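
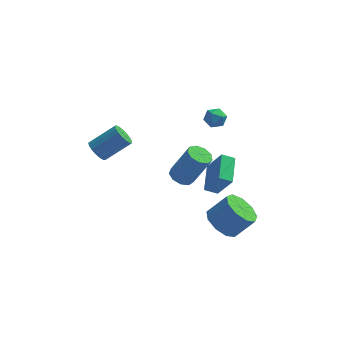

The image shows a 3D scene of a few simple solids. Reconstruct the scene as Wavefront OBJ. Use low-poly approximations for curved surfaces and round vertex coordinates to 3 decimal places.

v 0.228 -0.178 -0.455
v 0.764 0.203 -0.722
v 1.708 0.16 1.108
v 1.172 -0.222 1.375
v 0.424 0.499 -0.54
v 1.368 0.455 1.29
v -0.007 0.477 -0.318
v 0.937 0.434 1.512
v -0.329 0.149 -0.16
v 0.615 0.106 1.67
v -0.39 -0.332 -0.14
v 0.555 -0.376 1.69
v -0.161 -0.742 -0.268
v 0.783 -0.785 1.563
v 0.249 -0.887 -0.483
v 1.193 -0.931 1.348
v 0.649 -0.701 -0.685
v 1.594 -0.745 1.145
v 0.853 -0.271 -0.78
v 1.797 -0.314 1.051
v -3.955 -0.777 1.731
v -3.657 -0.461 1.207
v -2.368 0.013 2.225
v -2.665 -0.303 2.749
v -3.846 -0.231 1.34
v -2.557 0.242 2.358
v -4.06 -0.127 1.562
v -2.77 0.347 2.58
v -4.25 -0.171 1.822
v -2.96 0.303 2.84
v -4.372 -0.354 2.062
v -3.082 0.12 3.08
v -4.398 -0.634 2.226
v -3.109 -0.16 3.244
v -4.323 -0.946 2.277
v -3.034 -0.473 3.295
v -4.164 -1.22 2.202
v -2.874 -0.747 3.22
v -3.957 -1.392 2.02
v -2.667 -0.919 3.038
v -3.749 -1.424 1.771
v -2.459 -0.95 2.789
v -3.588 -1.307 1.513
v -2.299 -0.833 2.531
v -3.512 -1.068 1.305
v -2.222 -0.595 2.324
v -3.537 -0.763 1.195
v -2.247 -0.29 2.213
v 1.199 2.61 -3.849
v 2.001 2.087 -2.373
v 1.227 4.264 -3.278
v 2.03 3.741 -1.802
v 1.91 2.719 -4.198
v 2.713 2.196 -2.722
v 1.939 4.373 -3.627
v 2.741 3.85 -2.151
v 2.406 -2.005 -2.473
v 3.174 -1.9 -3.166
v 4.163 -1.71 -2.04
v 3.394 -1.815 -1.347
v 2.888 -1.265 -3.021
v 3.877 -1.075 -1.896
v 2.376 -0.976 -2.621
v 3.365 -0.786 -1.495
v 1.878 -1.169 -2.151
v 2.867 -0.979 -1.025
v 1.627 -1.753 -1.831
v 2.615 -1.563 -0.706
v 1.74 -2.455 -1.812
v 2.729 -2.265 -0.687
v 2.165 -2.946 -2.102
v 3.153 -2.756 -0.977
v 2.702 -2.998 -2.566
v 3.691 -2.807 -1.44
v 3.101 -2.584 -2.985
v 4.089 -2.394 -1.86
v 1.335 2.502 2.705
v 1.958 2.439 2.919
v 1.562 1.881 1.861
v 2.185 1.818 2.075
v 1.69 1.534 2.41
v 1.549 1.918 2.932
v 1.971 2.402 1.848
v 1.83 2.786 2.37
v 2.351 2.377 2.389
v 2.178 1.841 2.737
v 1.342 2.479 2.043
v 1.169 1.943 2.391
f 2 1 5
f 2 5 3
f 3 5 6
f 3 6 4
f 5 1 7
f 5 7 6
f 6 7 8
f 6 8 4
f 7 1 9
f 7 9 8
f 8 9 10
f 8 10 4
f 9 1 11
f 9 11 10
f 10 11 12
f 10 12 4
f 11 1 13
f 11 13 12
f 12 13 14
f 12 14 4
f 13 1 15
f 13 15 14
f 14 15 16
f 14 16 4
f 15 1 17
f 15 17 16
f 16 17 18
f 16 18 4
f 17 1 19
f 17 19 18
f 18 19 20
f 18 20 4
f 19 1 2
f 19 2 20
f 20 2 3
f 20 3 4
f 22 21 25
f 22 25 23
f 23 25 26
f 23 26 24
f 25 21 27
f 25 27 26
f 26 27 28
f 26 28 24
f 27 21 29
f 27 29 28
f 28 29 30
f 28 30 24
f 29 21 31
f 29 31 30
f 30 31 32
f 30 32 24
f 31 21 33
f 31 33 32
f 32 33 34
f 32 34 24
f 33 21 35
f 33 35 34
f 34 35 36
f 34 36 24
f 35 21 37
f 35 37 36
f 36 37 38
f 36 38 24
f 37 21 39
f 37 39 38
f 38 39 40
f 38 40 24
f 39 21 41
f 39 41 40
f 40 41 42
f 40 42 24
f 41 21 43
f 41 43 42
f 42 43 44
f 42 44 24
f 43 21 45
f 43 45 44
f 44 45 46
f 44 46 24
f 45 21 47
f 45 47 46
f 46 47 48
f 46 48 24
f 47 21 22
f 47 22 48
f 48 22 23
f 48 23 24
f 50 52 49
f 53 50 49
f 49 52 51
f 51 53 49
f 50 56 52
f 54 50 53
f 54 56 50
f 52 56 51
f 55 53 51
f 51 56 55
f 55 54 53
f 56 54 55
f 58 57 61
f 58 61 59
f 59 61 62
f 59 62 60
f 61 57 63
f 61 63 62
f 62 63 64
f 62 64 60
f 63 57 65
f 63 65 64
f 64 65 66
f 64 66 60
f 65 57 67
f 65 67 66
f 66 67 68
f 66 68 60
f 67 57 69
f 67 69 68
f 68 69 70
f 68 70 60
f 69 57 71
f 69 71 70
f 70 71 72
f 70 72 60
f 71 57 73
f 71 73 72
f 72 73 74
f 72 74 60
f 73 57 75
f 73 75 74
f 74 75 76
f 74 76 60
f 75 57 58
f 75 58 76
f 76 58 59
f 76 59 60
f 77 88 82
f 77 82 78
f 77 78 84
f 77 84 87
f 77 87 88
f 78 82 86
f 82 88 81
f 88 87 79
f 87 84 83
f 84 78 85
f 80 86 81
f 80 81 79
f 80 79 83
f 80 83 85
f 80 85 86
f 81 86 82
f 79 81 88
f 83 79 87
f 85 83 84
f 86 85 78



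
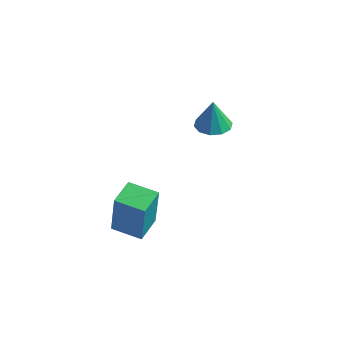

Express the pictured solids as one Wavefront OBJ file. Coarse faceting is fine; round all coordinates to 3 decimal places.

v 3.376 2.879 1.962
v 3.867 3.497 1.981
v 3.444 2.781 3.438
v 3.41 3.666 2.013
v 2.94 3.534 2.026
v 2.637 3.152 2.015
v 2.616 2.665 1.983
v 2.885 2.26 1.944
v 3.342 2.091 1.912
v 3.812 2.223 1.899
v 4.115 2.605 1.91
v 4.136 3.092 1.941
v 3.208 -2.782 -1.302
v 3.636 -3 0.804
v 2.811 -1.614 -1.1
v 3.239 -1.832 1.006
v 4.441 -2.328 -1.506
v 4.869 -2.546 0.6
v 4.044 -1.16 -1.304
v 4.472 -1.378 0.802
f 2 1 4
f 2 4 3
f 4 1 5
f 4 5 3
f 5 1 6
f 5 6 3
f 6 1 7
f 6 7 3
f 7 1 8
f 7 8 3
f 8 1 9
f 8 9 3
f 9 1 10
f 9 10 3
f 10 1 11
f 10 11 3
f 11 1 12
f 11 12 3
f 12 1 2
f 12 2 3
f 14 16 13
f 17 14 13
f 13 16 15
f 15 17 13
f 14 20 16
f 18 14 17
f 18 20 14
f 16 20 15
f 19 17 15
f 15 20 19
f 19 18 17
f 20 18 19



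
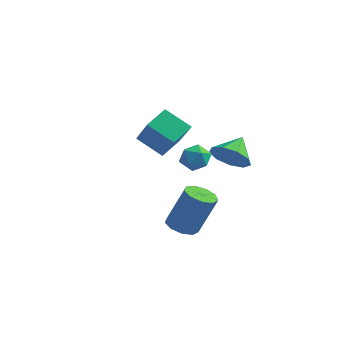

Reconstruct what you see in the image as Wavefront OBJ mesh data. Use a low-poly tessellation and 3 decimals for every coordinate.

v 2.398 0.927 1.603
v 2.95 0.58 2.163
v 2.322 1.893 2.277
v 3.243 0.887 1.756
v 3.141 1.213 1.277
v 2.691 1.406 0.951
v 2.104 1.375 0.93
v 1.654 1.134 1.223
v 1.553 0.797 1.695
v 1.847 0.521 2.123
v 2.399 0.435 2.308
v -2.39 1.557 1.085
v -2.275 2.581 1.572
v -1.307 1.794 0.332
v -1.193 2.818 0.819
v -1.327 0.822 2.381
v -1.213 1.846 2.868
v -0.245 1.059 1.628
v -0.13 2.083 2.115
v 1.682 0.046 2.045
v 2.07 -0.18 1.558
v 1.63 -0.94 2.462
v 2.018 -1.166 1.975
v 2.268 -0.762 2.436
v 2.3 -0.152 2.178
v 1.4 -0.968 1.842
v 1.432 -0.358 1.584
v 1.895 -0.807 1.432
v 2.432 -0.68 1.8
v 1.268 -0.44 2.22
v 1.805 -0.313 2.588
v 2.654 -2.589 -0.449
v 3.261 -2.767 -0.637
v 3.874 -2.428 1.021
v 3.266 -2.251 1.209
v 3.201 -2.325 -0.706
v 3.814 -1.986 0.953
v 2.885 -2.006 -0.654
v 3.498 -1.668 1.004
v 2.461 -1.961 -0.506
v 3.074 -1.622 1.152
v 2.127 -2.209 -0.332
v 2.74 -1.87 1.326
v 2.039 -2.635 -0.213
v 2.652 -2.297 1.446
v 2.239 -3.04 -0.204
v 2.852 -2.702 1.455
v 2.632 -3.234 -0.31
v 3.245 -2.895 1.349
v 3.036 -3.126 -0.481
v 3.649 -2.788 1.177
f 2 1 4
f 2 4 3
f 4 1 5
f 4 5 3
f 5 1 6
f 5 6 3
f 6 1 7
f 6 7 3
f 7 1 8
f 7 8 3
f 8 1 9
f 8 9 3
f 9 1 10
f 9 10 3
f 10 1 11
f 10 11 3
f 11 1 2
f 11 2 3
f 13 15 12
f 16 13 12
f 12 15 14
f 14 16 12
f 13 19 15
f 17 13 16
f 17 19 13
f 15 19 14
f 18 16 14
f 14 19 18
f 18 17 16
f 19 17 18
f 20 31 25
f 20 25 21
f 20 21 27
f 20 27 30
f 20 30 31
f 21 25 29
f 25 31 24
f 31 30 22
f 30 27 26
f 27 21 28
f 23 29 24
f 23 24 22
f 23 22 26
f 23 26 28
f 23 28 29
f 24 29 25
f 22 24 31
f 26 22 30
f 28 26 27
f 29 28 21
f 33 32 36
f 33 36 34
f 34 36 37
f 34 37 35
f 36 32 38
f 36 38 37
f 37 38 39
f 37 39 35
f 38 32 40
f 38 40 39
f 39 40 41
f 39 41 35
f 40 32 42
f 40 42 41
f 41 42 43
f 41 43 35
f 42 32 44
f 42 44 43
f 43 44 45
f 43 45 35
f 44 32 46
f 44 46 45
f 45 46 47
f 45 47 35
f 46 32 48
f 46 48 47
f 47 48 49
f 47 49 35
f 48 32 50
f 48 50 49
f 49 50 51
f 49 51 35
f 50 32 33
f 50 33 51
f 51 33 34
f 51 34 35



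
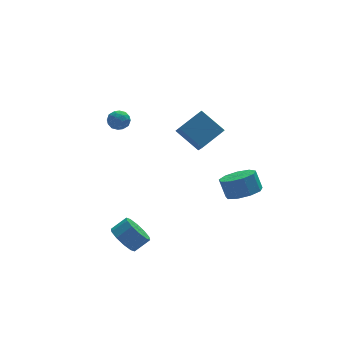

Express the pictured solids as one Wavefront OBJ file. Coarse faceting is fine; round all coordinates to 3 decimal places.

v -2.805 3.015 3.9
v -2.558 3.368 3.425
v -1.902 2.512 3.995
v -1.655 2.865 3.52
v -1.791 3.137 4.085
v -2.349 3.448 4.026
v -2.111 2.432 3.394
v -2.669 2.743 3.335
v -2.129 3.008 3.112
v -1.931 3.444 3.539
v -2.529 2.436 3.881
v -2.331 2.872 4.308
v -2.761 3.236 3.654
v -1.699 2.644 3.766
v -1.779 2.804 4.098
v -1.634 3.012 3.818
v -2.637 3.283 4.008
v -2.492 3.49 3.728
v -2.041 3.354 4.116
v -1.968 2.39 3.692
v -1.823 2.597 3.412
v -2.826 2.868 3.602
v -2.681 3.076 3.322
v -2.419 2.526 3.304
v -2.364 3.232 3.191
v -1.833 2.936 3.247
v -2.101 2.681 3.173
v -2.429 2.864 3.138
v -2.247 3.488 3.442
v -1.717 3.192 3.498
v -1.796 3.352 3.83
v -2.124 3.535 3.795
v -1.995 3.276 3.258
v -2.743 2.688 3.922
v -2.213 2.392 3.978
v -2.336 2.345 3.625
v -2.664 2.528 3.59
v -2.627 2.944 4.173
v -2.096 2.648 4.229
v -2.031 3.016 4.282
v -2.359 3.199 4.247
v -2.465 2.604 4.162
v -3.519 -1.362 -2.072
v -2.982 -1.473 -2.773
v -2.163 -1.45 -2.148
v -2.701 -1.338 -1.448
v -3.054 -0.933 -2.698
v -2.235 -0.91 -2.073
v -3.304 -0.556 -2.384
v -2.485 -0.533 -1.76
v -3.636 -0.488 -1.951
v -2.818 -0.464 -1.327
v -3.924 -0.753 -1.565
v -3.105 -0.73 -0.94
v -4.057 -1.25 -1.372
v -3.238 -1.227 -0.747
v -3.985 -1.79 -1.447
v -3.166 -1.767 -0.822
v -3.735 -2.167 -1.76
v -2.916 -2.144 -1.136
v -3.402 -2.236 -2.193
v -2.584 -2.212 -1.569
v -3.115 -1.97 -2.58
v -2.296 -1.947 -1.955
v 3.454 -0.023 -1.278
v 4.079 -0.669 -0.84
v 3.892 -0.162 0.175
v 3.266 0.483 -0.262
v 4.423 -0.117 -1.052
v 4.236 0.39 -0.037
v 4.313 0.479 -1.37
v 4.126 0.985 -0.354
v 3.801 0.84 -1.644
v 3.614 1.346 -0.629
v 3.126 0.797 -1.747
v 2.939 1.303 -0.732
v 2.605 0.37 -1.63
v 2.417 0.877 -0.615
v 2.48 -0.241 -1.349
v 2.293 0.266 -0.333
v 2.811 -0.75 -1.034
v 2.624 -0.243 -0.018
v 3.443 -0.919 -0.833
v 3.255 -0.412 0.183
v 1.892 1.913 1.282
v 1.026 2.985 2.296
v 2.094 3.003 0.302
v 1.229 4.075 1.315
v 3.271 2.325 2.025
v 2.406 3.397 3.038
v 3.474 3.415 1.044
v 2.608 4.487 2.058
f 1 38 17
f 38 12 41
f 17 41 6
f 38 41 17
f 1 17 13
f 17 6 18
f 13 18 2
f 17 18 13
f 1 13 22
f 13 2 23
f 22 23 8
f 13 23 22
f 1 22 34
f 22 8 37
f 34 37 11
f 22 37 34
f 1 34 38
f 34 11 42
f 38 42 12
f 34 42 38
f 2 18 29
f 18 6 32
f 29 32 10
f 18 32 29
f 6 41 19
f 41 12 40
f 19 40 5
f 41 40 19
f 12 42 39
f 42 11 35
f 39 35 3
f 42 35 39
f 11 37 36
f 37 8 24
f 36 24 7
f 37 24 36
f 8 23 28
f 23 2 25
f 28 25 9
f 23 25 28
f 4 30 16
f 30 10 31
f 16 31 5
f 30 31 16
f 4 16 14
f 16 5 15
f 14 15 3
f 16 15 14
f 4 14 21
f 14 3 20
f 21 20 7
f 14 20 21
f 4 21 26
f 21 7 27
f 26 27 9
f 21 27 26
f 4 26 30
f 26 9 33
f 30 33 10
f 26 33 30
f 5 31 19
f 31 10 32
f 19 32 6
f 31 32 19
f 3 15 39
f 15 5 40
f 39 40 12
f 15 40 39
f 7 20 36
f 20 3 35
f 36 35 11
f 20 35 36
f 9 27 28
f 27 7 24
f 28 24 8
f 27 24 28
f 10 33 29
f 33 9 25
f 29 25 2
f 33 25 29
f 44 43 47
f 44 47 45
f 45 47 48
f 45 48 46
f 47 43 49
f 47 49 48
f 48 49 50
f 48 50 46
f 49 43 51
f 49 51 50
f 50 51 52
f 50 52 46
f 51 43 53
f 51 53 52
f 52 53 54
f 52 54 46
f 53 43 55
f 53 55 54
f 54 55 56
f 54 56 46
f 55 43 57
f 55 57 56
f 56 57 58
f 56 58 46
f 57 43 59
f 57 59 58
f 58 59 60
f 58 60 46
f 59 43 61
f 59 61 60
f 60 61 62
f 60 62 46
f 61 43 63
f 61 63 62
f 62 63 64
f 62 64 46
f 63 43 44
f 63 44 64
f 64 44 45
f 64 45 46
f 66 65 69
f 66 69 67
f 67 69 70
f 67 70 68
f 69 65 71
f 69 71 70
f 70 71 72
f 70 72 68
f 71 65 73
f 71 73 72
f 72 73 74
f 72 74 68
f 73 65 75
f 73 75 74
f 74 75 76
f 74 76 68
f 75 65 77
f 75 77 76
f 76 77 78
f 76 78 68
f 77 65 79
f 77 79 78
f 78 79 80
f 78 80 68
f 79 65 81
f 79 81 80
f 80 81 82
f 80 82 68
f 81 65 83
f 81 83 82
f 82 83 84
f 82 84 68
f 83 65 66
f 83 66 84
f 84 66 67
f 84 67 68
f 86 88 85
f 89 86 85
f 85 88 87
f 87 89 85
f 86 92 88
f 90 86 89
f 90 92 86
f 88 92 87
f 91 89 87
f 87 92 91
f 91 90 89
f 92 90 91



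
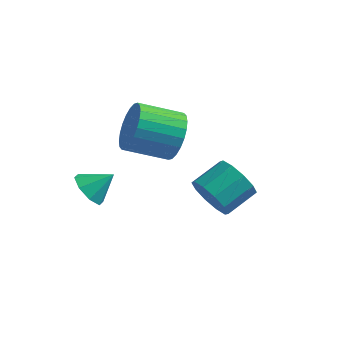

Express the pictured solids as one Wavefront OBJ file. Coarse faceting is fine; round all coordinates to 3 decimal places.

v 0.983 3.889 2.37
v 1.521 3.553 3.156
v 0.115 2.796 3.796
v -0.423 3.131 3.01
v 1.395 3.901 3.292
v -0.01 3.144 3.932
v 1.207 4.247 3.287
v -0.199 3.49 3.927
v 0.984 4.539 3.143
v -0.421 3.781 3.783
v 0.761 4.731 2.881
v -0.644 3.974 3.521
v 0.572 4.795 2.541
v -0.833 4.038 3.181
v 0.446 4.722 2.176
v -0.96 3.964 2.815
v 0.401 4.521 1.84
v -1.005 3.763 2.479
v 0.445 4.224 1.584
v -0.961 3.467 2.224
v 0.57 3.876 1.448
v -0.835 3.119 2.088
v 0.759 3.53 1.453
v -0.647 2.773 2.093
v 0.981 3.239 1.597
v -0.424 2.481 2.237
v 1.204 3.046 1.859
v -0.201 2.289 2.499
v 1.393 2.982 2.199
v -0.012 2.225 2.839
v 1.52 3.056 2.565
v 0.114 2.298 3.204
v 1.565 3.257 2.901
v 0.159 2.499 3.54
v -0.457 0.016 1.994
v -0.007 0.155 1.411
v 0.237 0.504 2.646
v -0.387 0.576 1.5
v -0.808 0.668 1.879
v -1.024 0.379 2.326
v -0.907 -0.123 2.578
v -0.527 -0.544 2.488
v -0.106 -0.637 2.109
v 0.109 -0.347 1.663
v 3.229 1.577 1.607
v 3.621 1.063 2.218
v 4.203 2.109 2.724
v 3.811 2.623 2.113
v 3.953 1.09 1.78
v 4.535 2.136 2.287
v 4.009 1.303 1.276
v 4.591 2.349 1.783
v 3.766 1.621 0.898
v 4.348 2.667 1.405
v 3.318 1.922 0.791
v 3.9 2.968 1.298
v 2.837 2.091 0.996
v 3.419 3.137 1.502
v 2.505 2.064 1.433
v 3.087 3.11 1.94
v 2.449 1.851 1.937
v 3.031 2.897 2.444
v 2.692 1.533 2.315
v 3.274 2.579 2.822
v 3.14 1.232 2.422
v 3.722 2.278 2.929
f 2 1 5
f 2 5 3
f 3 5 6
f 3 6 4
f 5 1 7
f 5 7 6
f 6 7 8
f 6 8 4
f 7 1 9
f 7 9 8
f 8 9 10
f 8 10 4
f 9 1 11
f 9 11 10
f 10 11 12
f 10 12 4
f 11 1 13
f 11 13 12
f 12 13 14
f 12 14 4
f 13 1 15
f 13 15 14
f 14 15 16
f 14 16 4
f 15 1 17
f 15 17 16
f 16 17 18
f 16 18 4
f 17 1 19
f 17 19 18
f 18 19 20
f 18 20 4
f 19 1 21
f 19 21 20
f 20 21 22
f 20 22 4
f 21 1 23
f 21 23 22
f 22 23 24
f 22 24 4
f 23 1 25
f 23 25 24
f 24 25 26
f 24 26 4
f 25 1 27
f 25 27 26
f 26 27 28
f 26 28 4
f 27 1 29
f 27 29 28
f 28 29 30
f 28 30 4
f 29 1 31
f 29 31 30
f 30 31 32
f 30 32 4
f 31 1 33
f 31 33 32
f 32 33 34
f 32 34 4
f 33 1 2
f 33 2 34
f 34 2 3
f 34 3 4
f 36 35 38
f 36 38 37
f 38 35 39
f 38 39 37
f 39 35 40
f 39 40 37
f 40 35 41
f 40 41 37
f 41 35 42
f 41 42 37
f 42 35 43
f 42 43 37
f 43 35 44
f 43 44 37
f 44 35 36
f 44 36 37
f 46 45 49
f 46 49 47
f 47 49 50
f 47 50 48
f 49 45 51
f 49 51 50
f 50 51 52
f 50 52 48
f 51 45 53
f 51 53 52
f 52 53 54
f 52 54 48
f 53 45 55
f 53 55 54
f 54 55 56
f 54 56 48
f 55 45 57
f 55 57 56
f 56 57 58
f 56 58 48
f 57 45 59
f 57 59 58
f 58 59 60
f 58 60 48
f 59 45 61
f 59 61 60
f 60 61 62
f 60 62 48
f 61 45 63
f 61 63 62
f 62 63 64
f 62 64 48
f 63 45 65
f 63 65 64
f 64 65 66
f 64 66 48
f 65 45 46
f 65 46 66
f 66 46 47
f 66 47 48



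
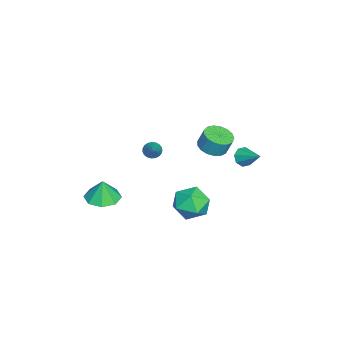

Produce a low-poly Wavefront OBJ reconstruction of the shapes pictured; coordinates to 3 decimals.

v 3.53 1.909 -4.276
v 4.425 1.55 -3.563
v 2.395 0.51 -3.557
v 3.29 0.151 -2.844
v 2.751 1.203 -2.646
v 3.452 2.068 -3.09
v 3.368 -0.008 -4.03
v 4.069 0.857 -4.474
v 4.324 0.365 -3.411
v 3.943 1.114 -2.556
v 2.877 0.946 -4.564
v 2.496 1.695 -3.709
v 3.505 -3.938 -3.673
v 4.372 -4.546 -3.715
v 3.595 -3.902 -2.307
v 4.546 -3.755 -3.747
v 4.111 -3.07 -3.736
v 3.32 -2.894 -3.688
v 2.638 -3.329 -3.632
v 2.463 -4.121 -3.6
v 2.899 -4.805 -3.611
v 3.69 -4.981 -3.658
v 0.7 -1.696 -1.459
v 0.978 -1.495 -1.902
v 2.18 -1.324 -0.361
v 0.871 -1.305 -1.822
v 0.734 -1.182 -1.679
v 0.591 -1.148 -1.498
v 0.467 -1.209 -1.31
v 0.384 -1.355 -1.149
v 0.355 -1.559 -1.041
v 0.386 -1.787 -1.005
v 0.471 -1.999 -1.048
v 0.596 -2.159 -1.162
v 0.739 -2.239 -1.328
v 0.876 -2.225 -1.516
v 0.982 -2.12 -1.694
v 1.039 -1.941 -1.832
v 1.038 -1.72 -1.906
v -0.176 3.366 -1.95
v 0.29 3.365 -2.445
v 0.676 4.414 -1.15
v -0.079 3.724 -2.521
v -0.506 3.873 -2.262
v -0.739 3.725 -1.821
v -0.642 3.367 -1.456
v -0.273 3.009 -1.38
v 0.154 2.86 -1.639
v 0.387 3.007 -2.08
v -1.615 1.311 -2.353
v -0.706 1.174 -2.379
v -0.615 1.571 -1.293
v -1.525 1.709 -1.267
v -0.755 1.586 -2.526
v -0.664 1.984 -1.44
v -1 1.936 -2.633
v -0.909 2.333 -1.547
v -1.387 2.142 -2.676
v -1.296 2.539 -1.59
v -1.826 2.158 -2.645
v -1.735 2.555 -1.559
v -2.217 1.98 -2.547
v -2.126 2.377 -1.461
v -2.47 1.649 -2.405
v -2.379 2.046 -1.319
v -2.527 1.241 -2.251
v -2.436 1.638 -1.165
v -2.376 0.848 -2.12
v -2.285 1.246 -1.034
v -2.05 0.562 -2.043
v -1.959 0.96 -0.957
v -1.625 0.448 -2.036
v -1.534 0.845 -0.95
v -1.197 0.531 -2.102
v -1.107 0.928 -1.016
v -0.866 0.793 -2.226
v -0.775 1.19 -1.14
f 1 12 6
f 1 6 2
f 1 2 8
f 1 8 11
f 1 11 12
f 2 6 10
f 6 12 5
f 12 11 3
f 11 8 7
f 8 2 9
f 4 10 5
f 4 5 3
f 4 3 7
f 4 7 9
f 4 9 10
f 5 10 6
f 3 5 12
f 7 3 11
f 9 7 8
f 10 9 2
f 14 13 16
f 14 16 15
f 16 13 17
f 16 17 15
f 17 13 18
f 17 18 15
f 18 13 19
f 18 19 15
f 19 13 20
f 19 20 15
f 20 13 21
f 20 21 15
f 21 13 22
f 21 22 15
f 22 13 14
f 22 14 15
f 24 23 26
f 24 26 25
f 26 23 27
f 26 27 25
f 27 23 28
f 27 28 25
f 28 23 29
f 28 29 25
f 29 23 30
f 29 30 25
f 30 23 31
f 30 31 25
f 31 23 32
f 31 32 25
f 32 23 33
f 32 33 25
f 33 23 34
f 33 34 25
f 34 23 35
f 34 35 25
f 35 23 36
f 35 36 25
f 36 23 37
f 36 37 25
f 37 23 38
f 37 38 25
f 38 23 39
f 38 39 25
f 39 23 24
f 39 24 25
f 41 40 43
f 41 43 42
f 43 40 44
f 43 44 42
f 44 40 45
f 44 45 42
f 45 40 46
f 45 46 42
f 46 40 47
f 46 47 42
f 47 40 48
f 47 48 42
f 48 40 49
f 48 49 42
f 49 40 41
f 49 41 42
f 51 50 54
f 51 54 52
f 52 54 55
f 52 55 53
f 54 50 56
f 54 56 55
f 55 56 57
f 55 57 53
f 56 50 58
f 56 58 57
f 57 58 59
f 57 59 53
f 58 50 60
f 58 60 59
f 59 60 61
f 59 61 53
f 60 50 62
f 60 62 61
f 61 62 63
f 61 63 53
f 62 50 64
f 62 64 63
f 63 64 65
f 63 65 53
f 64 50 66
f 64 66 65
f 65 66 67
f 65 67 53
f 66 50 68
f 66 68 67
f 67 68 69
f 67 69 53
f 68 50 70
f 68 70 69
f 69 70 71
f 69 71 53
f 70 50 72
f 70 72 71
f 71 72 73
f 71 73 53
f 72 50 74
f 72 74 73
f 73 74 75
f 73 75 53
f 74 50 76
f 74 76 75
f 75 76 77
f 75 77 53
f 76 50 51
f 76 51 77
f 77 51 52
f 77 52 53



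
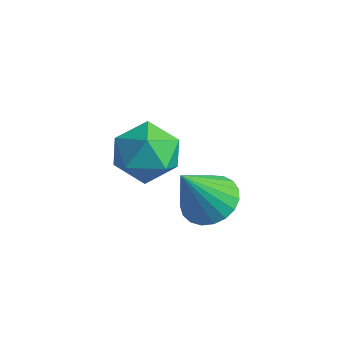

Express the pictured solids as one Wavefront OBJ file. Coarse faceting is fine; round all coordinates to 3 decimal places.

v 3.167 2.225 3.131
v 4.073 1.984 3.057
v 3.033 1.195 4.829
v 4.094 2.317 3.261
v 3.955 2.634 3.442
v 3.679 2.88 3.57
v 3.315 3.013 3.621
v 2.926 3.01 3.588
v 2.578 2.871 3.476
v 2.332 2.62 3.305
v 2.231 2.301 3.103
v 2.291 1.969 2.906
v 2.503 1.681 2.748
v 2.83 1.487 2.657
v 3.215 1.421 2.647
v 3.592 1.493 2.721
v 3.896 1.693 2.866
v -0.163 2.857 4.276
v 0.931 3.117 3.926
v -0.331 1.623 2.834
v 0.763 1.883 2.484
v 0.59 1.294 3.489
v 0.695 2.057 4.38
v -0.095 2.683 2.38
v 0.01 3.446 3.271
v 0.973 3.009 2.754
v 1.397 2.151 3.439
v -0.797 2.589 3.321
v -0.373 1.731 4.006
f 2 1 4
f 2 4 3
f 4 1 5
f 4 5 3
f 5 1 6
f 5 6 3
f 6 1 7
f 6 7 3
f 7 1 8
f 7 8 3
f 8 1 9
f 8 9 3
f 9 1 10
f 9 10 3
f 10 1 11
f 10 11 3
f 11 1 12
f 11 12 3
f 12 1 13
f 12 13 3
f 13 1 14
f 13 14 3
f 14 1 15
f 14 15 3
f 15 1 16
f 15 16 3
f 16 1 17
f 16 17 3
f 17 1 2
f 17 2 3
f 18 29 23
f 18 23 19
f 18 19 25
f 18 25 28
f 18 28 29
f 19 23 27
f 23 29 22
f 29 28 20
f 28 25 24
f 25 19 26
f 21 27 22
f 21 22 20
f 21 20 24
f 21 24 26
f 21 26 27
f 22 27 23
f 20 22 29
f 24 20 28
f 26 24 25
f 27 26 19



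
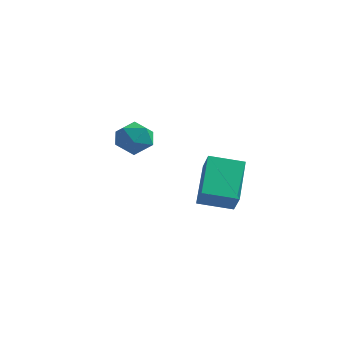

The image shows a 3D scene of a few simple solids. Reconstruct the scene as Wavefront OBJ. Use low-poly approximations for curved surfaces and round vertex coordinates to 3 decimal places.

v -3.413 4.702 2.514
v -2.76 4.471 1.934
v -3.18 3.469 3.266
v -2.527 3.238 2.686
v -2.406 3.936 3.249
v -2.55 4.698 2.784
v -3.39 3.242 2.416
v -3.534 4.004 1.951
v -2.745 3.569 1.873
v -2.137 3.998 2.388
v -3.803 3.942 2.812
v -3.195 4.371 3.327
v 0.875 2.06 0.541
v 0.291 3.614 1.827
v 2.082 2.777 0.223
v 1.498 4.331 1.509
v 1.362 1.589 1.331
v 0.778 3.143 2.617
v 2.569 2.306 1.013
v 1.985 3.86 2.299
f 1 12 6
f 1 6 2
f 1 2 8
f 1 8 11
f 1 11 12
f 2 6 10
f 6 12 5
f 12 11 3
f 11 8 7
f 8 2 9
f 4 10 5
f 4 5 3
f 4 3 7
f 4 7 9
f 4 9 10
f 5 10 6
f 3 5 12
f 7 3 11
f 9 7 8
f 10 9 2
f 14 16 13
f 17 14 13
f 13 16 15
f 15 17 13
f 14 20 16
f 18 14 17
f 18 20 14
f 16 20 15
f 19 17 15
f 15 20 19
f 19 18 17
f 20 18 19



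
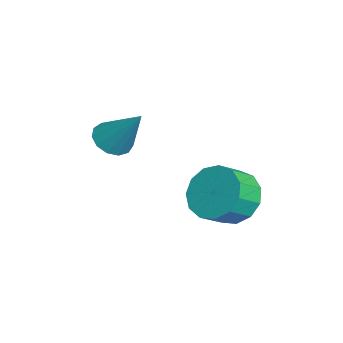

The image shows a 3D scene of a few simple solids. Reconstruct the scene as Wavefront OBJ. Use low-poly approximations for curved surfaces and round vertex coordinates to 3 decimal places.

v -1.043 2.299 -1.047
v -0.654 1.9 -1.877
v -0.107 1.242 -1.303
v -0.497 1.641 -0.473
v -0.309 2.319 -1.725
v 0.238 1.661 -1.151
v -0.197 2.731 -1.357
v 0.35 2.073 -0.784
v -0.354 3.007 -0.892
v 0.193 2.349 -0.318
v -0.73 3.057 -0.475
v -0.183 2.399 0.098
v -1.205 2.867 -0.24
v -0.659 2.209 0.333
v -1.629 2.497 -0.261
v -1.083 1.838 0.312
v -1.867 2.063 -0.531
v -1.321 1.405 0.042
v -1.844 1.705 -0.966
v -1.297 1.047 -0.392
v -1.566 1.535 -1.425
v -1.019 0.877 -0.852
v -1.122 1.608 -1.765
v -0.575 0.95 -1.192
v -2.384 -1.245 0.752
v -1.752 -1.422 0.509
v -1.616 -0.395 2.128
v -1.841 -1.075 0.344
v -2.103 -0.782 0.309
v -2.453 -0.636 0.415
v -2.782 -0.683 0.627
v -2.984 -0.909 0.88
v -2.996 -1.241 1.092
v -2.813 -1.575 1.196
v -2.494 -1.804 1.159
v -2.14 -1.855 0.993
v -1.863 -1.713 0.751
f 2 1 5
f 2 5 3
f 3 5 6
f 3 6 4
f 5 1 7
f 5 7 6
f 6 7 8
f 6 8 4
f 7 1 9
f 7 9 8
f 8 9 10
f 8 10 4
f 9 1 11
f 9 11 10
f 10 11 12
f 10 12 4
f 11 1 13
f 11 13 12
f 12 13 14
f 12 14 4
f 13 1 15
f 13 15 14
f 14 15 16
f 14 16 4
f 15 1 17
f 15 17 16
f 16 17 18
f 16 18 4
f 17 1 19
f 17 19 18
f 18 19 20
f 18 20 4
f 19 1 21
f 19 21 20
f 20 21 22
f 20 22 4
f 21 1 23
f 21 23 22
f 22 23 24
f 22 24 4
f 23 1 2
f 23 2 24
f 24 2 3
f 24 3 4
f 26 25 28
f 26 28 27
f 28 25 29
f 28 29 27
f 29 25 30
f 29 30 27
f 30 25 31
f 30 31 27
f 31 25 32
f 31 32 27
f 32 25 33
f 32 33 27
f 33 25 34
f 33 34 27
f 34 25 35
f 34 35 27
f 35 25 36
f 35 36 27
f 36 25 37
f 36 37 27
f 37 25 26
f 37 26 27



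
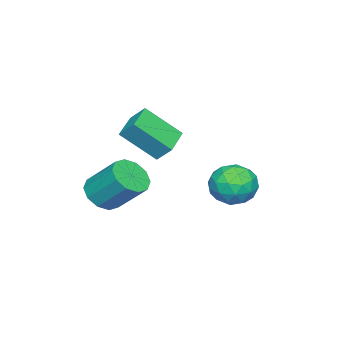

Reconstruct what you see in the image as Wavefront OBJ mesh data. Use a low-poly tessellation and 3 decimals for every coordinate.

v 0.354 -3.039 -2.485
v 0.825 -2.463 -3.091
v 0.876 -1.084 -1.742
v 0.406 -1.661 -1.135
v 0.244 -2.37 -3.164
v 0.295 -0.991 -1.815
v -0.296 -2.533 -2.977
v -0.244 -1.154 -1.628
v -0.586 -2.889 -2.603
v -0.535 -1.51 -1.253
v -0.518 -3.303 -2.183
v -0.467 -1.924 -0.833
v -0.116 -3.616 -1.878
v -0.065 -2.237 -0.529
v 0.465 -3.709 -1.805
v 0.516 -2.33 -0.456
v 1.004 -3.546 -1.992
v 1.056 -2.167 -0.643
v 1.295 -3.19 -2.367
v 1.346 -1.811 -1.017
v 1.227 -2.776 -2.787
v 1.278 -1.397 -1.437
v -1.284 2.934 -2.045
v -0.69 2.735 -1.148
v -1.97 1.305 -1.952
v -1.376 1.106 -1.055
v -2.201 1.823 -1.017
v -1.777 2.83 -1.074
v -0.883 1.21 -2.026
v -0.459 2.217 -2.083
v -0.442 1.67 -1.137
v -1.257 2.048 -0.513
v -1.403 1.992 -2.587
v -2.218 2.37 -1.963
v -0.927 2.977 -1.605
v -1.733 1.063 -1.495
v -2.218 1.484 -1.473
v -1.869 1.367 -0.946
v -1.566 3.033 -1.561
v -1.217 2.916 -1.034
v -2.105 2.38 -0.957
v -1.443 1.124 -2.066
v -1.094 1.007 -1.539
v -0.791 2.673 -2.154
v -0.442 2.556 -1.627
v -0.555 1.66 -2.143
v -0.432 2.234 -1.071
v -0.835 1.277 -1.016
v -0.545 1.338 -1.587
v -0.296 1.93 -1.62
v -0.911 2.457 -0.704
v -1.314 1.5 -0.65
v -1.799 1.921 -0.627
v -1.55 2.513 -0.661
v -0.765 1.831 -0.697
v -1.346 2.54 -2.45
v -1.749 1.583 -2.396
v -1.11 1.527 -2.439
v -0.861 2.119 -2.473
v -1.825 2.763 -2.084
v -2.228 1.806 -2.029
v -2.364 2.11 -1.48
v -2.115 2.702 -1.513
v -1.895 2.209 -2.403
v -3.152 -1.932 -0.726
v -2.541 -3.357 0.66
v -3.102 -1.203 0
v -2.49 -2.629 1.386
v -1.73 -1.671 -1.086
v -1.118 -3.097 0.3
v -1.679 -0.943 -0.36
v -1.068 -2.368 1.026
f 2 1 5
f 2 5 3
f 3 5 6
f 3 6 4
f 5 1 7
f 5 7 6
f 6 7 8
f 6 8 4
f 7 1 9
f 7 9 8
f 8 9 10
f 8 10 4
f 9 1 11
f 9 11 10
f 10 11 12
f 10 12 4
f 11 1 13
f 11 13 12
f 12 13 14
f 12 14 4
f 13 1 15
f 13 15 14
f 14 15 16
f 14 16 4
f 15 1 17
f 15 17 16
f 16 17 18
f 16 18 4
f 17 1 19
f 17 19 18
f 18 19 20
f 18 20 4
f 19 1 21
f 19 21 20
f 20 21 22
f 20 22 4
f 21 1 2
f 21 2 22
f 22 2 3
f 22 3 4
f 23 60 39
f 60 34 63
f 39 63 28
f 60 63 39
f 23 39 35
f 39 28 40
f 35 40 24
f 39 40 35
f 23 35 44
f 35 24 45
f 44 45 30
f 35 45 44
f 23 44 56
f 44 30 59
f 56 59 33
f 44 59 56
f 23 56 60
f 56 33 64
f 60 64 34
f 56 64 60
f 24 40 51
f 40 28 54
f 51 54 32
f 40 54 51
f 28 63 41
f 63 34 62
f 41 62 27
f 63 62 41
f 34 64 61
f 64 33 57
f 61 57 25
f 64 57 61
f 33 59 58
f 59 30 46
f 58 46 29
f 59 46 58
f 30 45 50
f 45 24 47
f 50 47 31
f 45 47 50
f 26 52 38
f 52 32 53
f 38 53 27
f 52 53 38
f 26 38 36
f 38 27 37
f 36 37 25
f 38 37 36
f 26 36 43
f 36 25 42
f 43 42 29
f 36 42 43
f 26 43 48
f 43 29 49
f 48 49 31
f 43 49 48
f 26 48 52
f 48 31 55
f 52 55 32
f 48 55 52
f 27 53 41
f 53 32 54
f 41 54 28
f 53 54 41
f 25 37 61
f 37 27 62
f 61 62 34
f 37 62 61
f 29 42 58
f 42 25 57
f 58 57 33
f 42 57 58
f 31 49 50
f 49 29 46
f 50 46 30
f 49 46 50
f 32 55 51
f 55 31 47
f 51 47 24
f 55 47 51
f 66 68 65
f 69 66 65
f 65 68 67
f 67 69 65
f 66 72 68
f 70 66 69
f 70 72 66
f 68 72 67
f 71 69 67
f 67 72 71
f 71 70 69
f 72 70 71



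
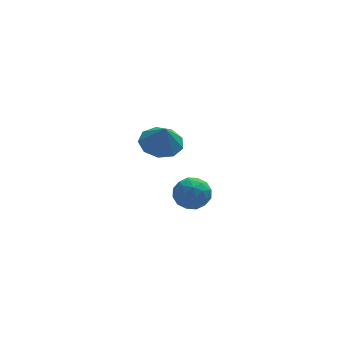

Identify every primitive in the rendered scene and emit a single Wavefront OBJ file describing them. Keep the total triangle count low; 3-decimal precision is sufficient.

v -1.693 -0.804 3.253
v -0.735 -1.232 2.994
v -1.587 -1.316 4.487
v -0.643 -0.552 3.268
v -1.041 0.01 3.535
v -1.745 0.191 3.67
v -2.424 -0.094 3.61
v -2.761 -0.711 3.383
v -2.598 -1.372 3.095
v -2.011 -1.767 2.881
v -1.276 -1.712 2.841
v -0.614 1.966 -2.618
v -0.149 2.717 -2.088
v 0.869 1.283 -2.952
v 1.334 2.034 -2.422
v 0.764 1.331 -1.928
v -0.153 1.754 -1.722
v 0.873 2.246 -3.318
v -0.044 2.669 -3.112
v 0.77 2.89 -2.52
v 0.703 2.325 -1.661
v 0.017 1.675 -3.379
v -0.05 1.11 -2.52
v -0.512 2.402 -2.324
v 1.232 1.598 -2.716
v 0.897 1.186 -2.426
v 1.17 1.627 -2.115
v -0.514 1.835 -2.109
v -0.241 2.277 -1.797
v 0.296 1.462 -1.703
v 0.961 1.723 -3.243
v 1.234 2.165 -2.931
v -0.45 2.373 -2.925
v -0.177 2.814 -2.614
v 0.424 2.538 -3.337
v 0.302 2.945 -2.266
v 1.174 2.543 -2.462
v 0.902 2.668 -2.989
v 0.363 2.916 -2.868
v 0.262 2.612 -1.761
v 1.134 2.211 -1.958
v 0.799 1.798 -1.668
v 0.26 2.046 -1.546
v 0.803 2.714 -2.015
v -0.414 1.789 -3.082
v 0.458 1.388 -3.279
v 0.46 1.954 -3.494
v -0.079 2.202 -3.372
v -0.454 1.457 -2.578
v 0.418 1.055 -2.774
v 0.357 1.084 -2.172
v -0.182 1.332 -2.051
v -0.083 1.286 -3.025
f 2 1 4
f 2 4 3
f 4 1 5
f 4 5 3
f 5 1 6
f 5 6 3
f 6 1 7
f 6 7 3
f 7 1 8
f 7 8 3
f 8 1 9
f 8 9 3
f 9 1 10
f 9 10 3
f 10 1 11
f 10 11 3
f 11 1 2
f 11 2 3
f 12 49 28
f 49 23 52
f 28 52 17
f 49 52 28
f 12 28 24
f 28 17 29
f 24 29 13
f 28 29 24
f 12 24 33
f 24 13 34
f 33 34 19
f 24 34 33
f 12 33 45
f 33 19 48
f 45 48 22
f 33 48 45
f 12 45 49
f 45 22 53
f 49 53 23
f 45 53 49
f 13 29 40
f 29 17 43
f 40 43 21
f 29 43 40
f 17 52 30
f 52 23 51
f 30 51 16
f 52 51 30
f 23 53 50
f 53 22 46
f 50 46 14
f 53 46 50
f 22 48 47
f 48 19 35
f 47 35 18
f 48 35 47
f 19 34 39
f 34 13 36
f 39 36 20
f 34 36 39
f 15 41 27
f 41 21 42
f 27 42 16
f 41 42 27
f 15 27 25
f 27 16 26
f 25 26 14
f 27 26 25
f 15 25 32
f 25 14 31
f 32 31 18
f 25 31 32
f 15 32 37
f 32 18 38
f 37 38 20
f 32 38 37
f 15 37 41
f 37 20 44
f 41 44 21
f 37 44 41
f 16 42 30
f 42 21 43
f 30 43 17
f 42 43 30
f 14 26 50
f 26 16 51
f 50 51 23
f 26 51 50
f 18 31 47
f 31 14 46
f 47 46 22
f 31 46 47
f 20 38 39
f 38 18 35
f 39 35 19
f 38 35 39
f 21 44 40
f 44 20 36
f 40 36 13
f 44 36 40



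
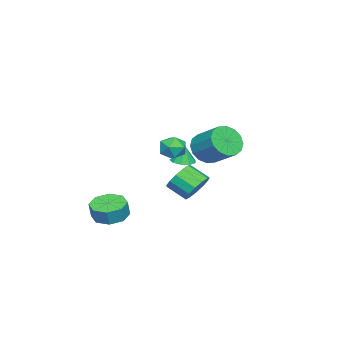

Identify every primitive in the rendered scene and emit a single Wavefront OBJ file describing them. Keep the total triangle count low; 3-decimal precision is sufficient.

v 3.693 -1.552 -3.093
v 4.588 -1.981 -3.365
v 4.883 -1.978 -2.399
v 3.987 -1.548 -2.127
v 4.616 -1.194 -3.376
v 4.911 -1.19 -2.41
v 4.102 -0.616 -3.222
v 4.397 -0.612 -2.256
v 3.349 -0.586 -2.992
v 3.644 -0.582 -2.026
v 2.797 -1.122 -2.821
v 3.092 -1.119 -1.855
v 2.769 -1.91 -2.81
v 3.064 -1.906 -1.844
v 3.283 -2.488 -2.964
v 3.578 -2.484 -1.998
v 4.036 -2.518 -3.194
v 4.331 -2.514 -2.228
v -0.869 1.998 0.688
v 0.126 1.612 0.609
v 0.764 3.056 1.593
v -0.231 3.442 1.672
v 0.064 1.94 0.167
v 0.702 3.384 1.151
v -0.248 2.284 -0.135
v 0.39 3.728 0.849
v -0.727 2.551 -0.216
v -0.088 3.995 0.767
v -1.243 2.67 -0.056
v -0.605 4.114 0.928
v -1.659 2.609 0.304
v -1.021 4.053 1.288
v -1.864 2.384 0.767
v -1.226 3.828 1.751
v -1.802 2.056 1.209
v -1.164 3.5 2.193
v -1.49 1.712 1.511
v -0.852 3.156 2.495
v -1.012 1.445 1.593
v -0.373 2.889 2.576
v -0.495 1.326 1.432
v 0.143 2.77 2.416
v -0.079 1.387 1.072
v 0.559 2.831 2.056
v 0.694 1.439 1.628
v 1.49 1.717 1.506
v 1.05 0.203 1.134
v 1.846 0.481 1.012
v 1.549 0.373 1.803
v 1.329 1.137 2.108
v 1.211 0.783 0.532
v 0.991 1.547 0.837
v 1.809 1.312 0.828
v 2.018 1.058 1.614
v 0.522 0.862 1.026
v 0.731 0.608 1.812
v -3.288 -0.373 -1.412
v -2.569 -0.196 -1.428
v -3.292 -0.247 -0.268
v -2.851 0.222 -1.475
v -3.337 0.361 -1.492
v -3.8 0.157 -1.472
v -4.023 -0.294 -1.423
v -3.902 -0.783 -1.369
v -3.493 -1.079 -1.335
v -2.988 -1.045 -1.337
v -2.623 -0.696 -1.373
v 2.877 3.027 -0.749
v 3.832 2.951 -0.795
v 3.779 1.856 -0.077
v 2.823 1.933 -0.031
v 3.724 3.245 -0.354
v 3.671 2.151 0.364
v 3.347 3.47 -0.039
v 3.294 2.376 0.679
v 2.82 3.555 0.051
v 2.767 2.46 0.769
v 2.311 3.472 -0.113
v 2.258 2.377 0.605
v 1.982 3.248 -0.479
v 1.929 2.153 0.239
v 1.937 2.954 -0.931
v 1.884 1.859 -0.213
v 2.19 2.683 -1.325
v 2.137 1.588 -0.607
v 2.661 2.521 -1.536
v 2.608 1.427 -0.818
v 3.2 2.521 -1.497
v 3.147 1.426 -0.779
v 3.637 2.681 -1.221
v 3.584 1.586 -0.503
f 2 1 5
f 2 5 3
f 3 5 6
f 3 6 4
f 5 1 7
f 5 7 6
f 6 7 8
f 6 8 4
f 7 1 9
f 7 9 8
f 8 9 10
f 8 10 4
f 9 1 11
f 9 11 10
f 10 11 12
f 10 12 4
f 11 1 13
f 11 13 12
f 12 13 14
f 12 14 4
f 13 1 15
f 13 15 14
f 14 15 16
f 14 16 4
f 15 1 17
f 15 17 16
f 16 17 18
f 16 18 4
f 17 1 2
f 17 2 18
f 18 2 3
f 18 3 4
f 20 19 23
f 20 23 21
f 21 23 24
f 21 24 22
f 23 19 25
f 23 25 24
f 24 25 26
f 24 26 22
f 25 19 27
f 25 27 26
f 26 27 28
f 26 28 22
f 27 19 29
f 27 29 28
f 28 29 30
f 28 30 22
f 29 19 31
f 29 31 30
f 30 31 32
f 30 32 22
f 31 19 33
f 31 33 32
f 32 33 34
f 32 34 22
f 33 19 35
f 33 35 34
f 34 35 36
f 34 36 22
f 35 19 37
f 35 37 36
f 36 37 38
f 36 38 22
f 37 19 39
f 37 39 38
f 38 39 40
f 38 40 22
f 39 19 41
f 39 41 40
f 40 41 42
f 40 42 22
f 41 19 43
f 41 43 42
f 42 43 44
f 42 44 22
f 43 19 20
f 43 20 44
f 44 20 21
f 44 21 22
f 45 56 50
f 45 50 46
f 45 46 52
f 45 52 55
f 45 55 56
f 46 50 54
f 50 56 49
f 56 55 47
f 55 52 51
f 52 46 53
f 48 54 49
f 48 49 47
f 48 47 51
f 48 51 53
f 48 53 54
f 49 54 50
f 47 49 56
f 51 47 55
f 53 51 52
f 54 53 46
f 58 57 60
f 58 60 59
f 60 57 61
f 60 61 59
f 61 57 62
f 61 62 59
f 62 57 63
f 62 63 59
f 63 57 64
f 63 64 59
f 64 57 65
f 64 65 59
f 65 57 66
f 65 66 59
f 66 57 67
f 66 67 59
f 67 57 58
f 67 58 59
f 69 68 72
f 69 72 70
f 70 72 73
f 70 73 71
f 72 68 74
f 72 74 73
f 73 74 75
f 73 75 71
f 74 68 76
f 74 76 75
f 75 76 77
f 75 77 71
f 76 68 78
f 76 78 77
f 77 78 79
f 77 79 71
f 78 68 80
f 78 80 79
f 79 80 81
f 79 81 71
f 80 68 82
f 80 82 81
f 81 82 83
f 81 83 71
f 82 68 84
f 82 84 83
f 83 84 85
f 83 85 71
f 84 68 86
f 84 86 85
f 85 86 87
f 85 87 71
f 86 68 88
f 86 88 87
f 87 88 89
f 87 89 71
f 88 68 90
f 88 90 89
f 89 90 91
f 89 91 71
f 90 68 69
f 90 69 91
f 91 69 70
f 91 70 71



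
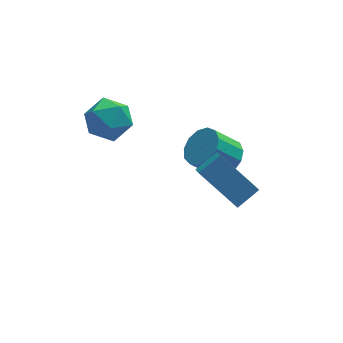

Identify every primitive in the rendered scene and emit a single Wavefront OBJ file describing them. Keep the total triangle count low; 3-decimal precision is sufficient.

v 4.521 3.68 -3.846
v 4.993 2.967 -3.409
v 3.951 2.948 -2.316
v 3.479 3.66 -2.754
v 5.194 3.428 -3.209
v 4.151 3.408 -2.117
v 5.181 3.969 -3.212
v 4.139 3.949 -2.119
v 4.959 4.418 -3.416
v 3.916 4.398 -2.323
v 4.598 4.632 -3.756
v 3.555 4.613 -2.664
v 4.212 4.545 -4.126
v 3.17 4.525 -3.033
v 3.925 4.182 -4.406
v 2.883 4.163 -3.314
v 3.827 3.66 -4.509
v 2.785 3.641 -3.416
v 3.949 3.145 -4.401
v 2.907 3.125 -3.309
v 4.253 2.799 -4.117
v 3.211 2.779 -3.025
v 4.642 2.733 -3.748
v 3.6 2.713 -2.655
v -1.27 3.359 0.73
v -0.344 3.755 0.361
v -0.476 1.865 1.119
v 0.45 2.261 0.75
v 0.02 2.653 1.651
v -0.47 3.576 1.411
v -0.35 2.044 0.069
v -0.84 2.967 -0.171
v 0.225 2.942 -0.047
v 0.453 3.318 0.931
v -1.273 2.302 0.549
v -1.045 2.678 1.527
v 3.629 -1.908 -0.973
v 2.368 -0.828 0.393
v 3.666 -1.193 -1.503
v 2.405 -0.114 -0.137
v 4.535 -1.546 -0.423
v 3.274 -0.467 0.943
v 4.572 -0.832 -0.953
v 3.311 0.248 0.413
f 2 1 5
f 2 5 3
f 3 5 6
f 3 6 4
f 5 1 7
f 5 7 6
f 6 7 8
f 6 8 4
f 7 1 9
f 7 9 8
f 8 9 10
f 8 10 4
f 9 1 11
f 9 11 10
f 10 11 12
f 10 12 4
f 11 1 13
f 11 13 12
f 12 13 14
f 12 14 4
f 13 1 15
f 13 15 14
f 14 15 16
f 14 16 4
f 15 1 17
f 15 17 16
f 16 17 18
f 16 18 4
f 17 1 19
f 17 19 18
f 18 19 20
f 18 20 4
f 19 1 21
f 19 21 20
f 20 21 22
f 20 22 4
f 21 1 23
f 21 23 22
f 22 23 24
f 22 24 4
f 23 1 2
f 23 2 24
f 24 2 3
f 24 3 4
f 25 36 30
f 25 30 26
f 25 26 32
f 25 32 35
f 25 35 36
f 26 30 34
f 30 36 29
f 36 35 27
f 35 32 31
f 32 26 33
f 28 34 29
f 28 29 27
f 28 27 31
f 28 31 33
f 28 33 34
f 29 34 30
f 27 29 36
f 31 27 35
f 33 31 32
f 34 33 26
f 38 40 37
f 41 38 37
f 37 40 39
f 39 41 37
f 38 44 40
f 42 38 41
f 42 44 38
f 40 44 39
f 43 41 39
f 39 44 43
f 43 42 41
f 44 42 43



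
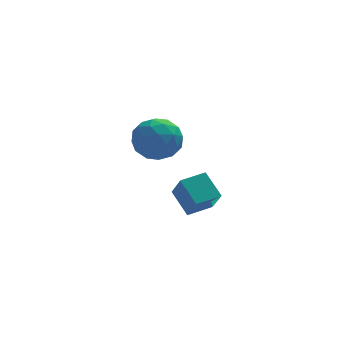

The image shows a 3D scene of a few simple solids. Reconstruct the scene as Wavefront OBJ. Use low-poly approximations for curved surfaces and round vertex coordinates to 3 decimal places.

v -2.636 2.181 2.259
v -2.112 2.662 1.829
v -1.768 1.158 2.171
v -1.244 1.639 1.741
v -1.382 1.791 2.546
v -1.918 2.423 2.6
v -1.962 1.397 1.4
v -2.498 2.029 1.454
v -1.696 2.177 1.298
v -1.337 2.421 2.007
v -2.543 1.399 1.993
v -2.184 1.643 2.702
v -2.45 2.511 2.051
v -1.43 1.309 1.949
v -1.511 1.398 2.422
v -1.203 1.681 2.169
v -2.336 2.371 2.505
v -2.028 2.653 2.252
v -1.599 2.142 2.674
v -1.852 1.167 1.748
v -1.544 1.449 1.495
v -2.677 2.139 1.831
v -2.369 2.422 1.578
v -2.281 1.678 1.326
v -1.898 2.509 1.487
v -1.388 1.908 1.435
v -1.809 1.765 1.234
v -2.124 2.137 1.266
v -1.687 2.652 1.903
v -1.177 2.051 1.852
v -1.258 2.14 2.325
v -1.573 2.512 2.357
v -1.442 2.367 1.591
v -2.703 1.769 2.148
v -2.193 1.168 2.097
v -2.307 1.308 1.643
v -2.622 1.68 1.675
v -2.492 1.912 2.565
v -1.982 1.311 2.513
v -1.756 1.683 2.734
v -2.071 2.055 2.766
v -2.438 1.453 2.409
v -0.622 2.81 -1.459
v -1.008 3.567 -0.809
v -0.797 3.485 -2.349
v -1.184 4.241 -1.698
v 0.224 3.159 -1.362
v -0.163 3.915 -0.711
v 0.048 3.833 -2.251
v -0.338 4.59 -1.601
f 1 38 17
f 38 12 41
f 17 41 6
f 38 41 17
f 1 17 13
f 17 6 18
f 13 18 2
f 17 18 13
f 1 13 22
f 13 2 23
f 22 23 8
f 13 23 22
f 1 22 34
f 22 8 37
f 34 37 11
f 22 37 34
f 1 34 38
f 34 11 42
f 38 42 12
f 34 42 38
f 2 18 29
f 18 6 32
f 29 32 10
f 18 32 29
f 6 41 19
f 41 12 40
f 19 40 5
f 41 40 19
f 12 42 39
f 42 11 35
f 39 35 3
f 42 35 39
f 11 37 36
f 37 8 24
f 36 24 7
f 37 24 36
f 8 23 28
f 23 2 25
f 28 25 9
f 23 25 28
f 4 30 16
f 30 10 31
f 16 31 5
f 30 31 16
f 4 16 14
f 16 5 15
f 14 15 3
f 16 15 14
f 4 14 21
f 14 3 20
f 21 20 7
f 14 20 21
f 4 21 26
f 21 7 27
f 26 27 9
f 21 27 26
f 4 26 30
f 26 9 33
f 30 33 10
f 26 33 30
f 5 31 19
f 31 10 32
f 19 32 6
f 31 32 19
f 3 15 39
f 15 5 40
f 39 40 12
f 15 40 39
f 7 20 36
f 20 3 35
f 36 35 11
f 20 35 36
f 9 27 28
f 27 7 24
f 28 24 8
f 27 24 28
f 10 33 29
f 33 9 25
f 29 25 2
f 33 25 29
f 44 46 43
f 47 44 43
f 43 46 45
f 45 47 43
f 44 50 46
f 48 44 47
f 48 50 44
f 46 50 45
f 49 47 45
f 45 50 49
f 49 48 47
f 50 48 49



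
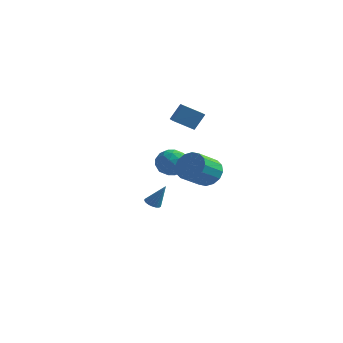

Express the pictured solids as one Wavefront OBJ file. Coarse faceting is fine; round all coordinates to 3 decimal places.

v 2.71 -2.888 1.085
v 3.002 -2.478 1.843
v 2.762 -3.801 2.653
v 2.47 -4.212 1.895
v 2.538 -2.399 1.833
v 2.298 -3.723 2.643
v 2.12 -2.452 1.623
v 1.88 -3.776 2.433
v 1.86 -2.622 1.269
v 1.619 -3.945 2.078
v 1.827 -2.863 0.865
v 1.587 -4.186 1.675
v 2.032 -3.11 0.521
v 1.792 -4.434 1.33
v 2.418 -3.299 0.327
v 2.178 -4.622 1.137
v 2.882 -3.377 0.337
v 2.642 -4.701 1.147
v 3.3 -3.324 0.547
v 3.06 -4.648 1.357
v 3.561 -3.155 0.902
v 3.32 -4.478 1.711
v 3.593 -2.914 1.305
v 3.353 -4.237 2.115
v 3.388 -2.666 1.65
v 3.148 -3.99 2.459
v -2.052 -0.342 0.336
v -1.601 0.219 0.951
v -0.819 -0.339 -0.571
v -0.368 0.222 0.044
v -0.559 -0.676 0.274
v -1.321 -0.678 0.835
v -1.099 0.558 -0.455
v -1.861 0.556 0.106
v -1.012 0.775 0.462
v -0.678 0.012 0.913
v -1.742 -0.132 -0.533
v -1.408 -0.895 -0.082
v -1.935 -0.062 0.723
v -0.485 -0.058 -0.343
v -0.598 -0.586 -0.208
v -0.333 -0.257 0.153
v -1.771 -0.589 0.655
v -1.505 -0.259 1.017
v -0.893 -0.785 0.619
v -0.915 0.139 -0.637
v -0.649 0.469 -0.275
v -2.087 0.137 0.227
v -1.822 0.466 0.588
v -1.527 0.665 -0.239
v -1.323 0.595 0.797
v -0.598 0.596 0.264
v -1.028 0.794 -0.029
v -1.476 0.793 0.3
v -1.127 0.146 1.062
v -0.402 0.148 0.529
v -0.515 -0.38 0.664
v -0.963 -0.381 0.994
v -0.781 0.473 0.775
v -2.018 -0.268 -0.149
v -1.293 -0.266 -0.682
v -1.457 0.261 -0.614
v -1.905 0.26 -0.284
v -1.822 -0.716 0.116
v -1.097 -0.715 -0.417
v -0.944 -0.913 0.08
v -1.392 -0.914 0.409
v -1.639 -0.593 -0.395
v -3.092 1.011 -3.499
v -2.83 0.578 -3.567
v -2.388 1.229 -2.181
v -2.697 0.734 -3.664
v -2.641 0.944 -3.728
v -2.674 1.168 -3.748
v -2.791 1.36 -3.717
v -2.966 1.484 -3.644
v -3.167 1.514 -3.542
v -3.353 1.444 -3.432
v -3.487 1.288 -3.334
v -3.542 1.078 -3.27
v -3.509 0.854 -3.251
v -3.392 0.662 -3.281
v -3.217 0.538 -3.354
v -3.016 0.508 -3.456
v 0.978 -1.355 3.287
v 0.037 -1.934 3.913
v 0.189 -0.374 3.007
v -0.753 -0.952 3.633
v 1.293 -0.828 4.247
v 0.351 -1.406 4.873
v 0.503 0.154 3.967
v -0.438 -0.425 4.593
f 2 1 5
f 2 5 3
f 3 5 6
f 3 6 4
f 5 1 7
f 5 7 6
f 6 7 8
f 6 8 4
f 7 1 9
f 7 9 8
f 8 9 10
f 8 10 4
f 9 1 11
f 9 11 10
f 10 11 12
f 10 12 4
f 11 1 13
f 11 13 12
f 12 13 14
f 12 14 4
f 13 1 15
f 13 15 14
f 14 15 16
f 14 16 4
f 15 1 17
f 15 17 16
f 16 17 18
f 16 18 4
f 17 1 19
f 17 19 18
f 18 19 20
f 18 20 4
f 19 1 21
f 19 21 20
f 20 21 22
f 20 22 4
f 21 1 23
f 21 23 22
f 22 23 24
f 22 24 4
f 23 1 25
f 23 25 24
f 24 25 26
f 24 26 4
f 25 1 2
f 25 2 26
f 26 2 3
f 26 3 4
f 27 64 43
f 64 38 67
f 43 67 32
f 64 67 43
f 27 43 39
f 43 32 44
f 39 44 28
f 43 44 39
f 27 39 48
f 39 28 49
f 48 49 34
f 39 49 48
f 27 48 60
f 48 34 63
f 60 63 37
f 48 63 60
f 27 60 64
f 60 37 68
f 64 68 38
f 60 68 64
f 28 44 55
f 44 32 58
f 55 58 36
f 44 58 55
f 32 67 45
f 67 38 66
f 45 66 31
f 67 66 45
f 38 68 65
f 68 37 61
f 65 61 29
f 68 61 65
f 37 63 62
f 63 34 50
f 62 50 33
f 63 50 62
f 34 49 54
f 49 28 51
f 54 51 35
f 49 51 54
f 30 56 42
f 56 36 57
f 42 57 31
f 56 57 42
f 30 42 40
f 42 31 41
f 40 41 29
f 42 41 40
f 30 40 47
f 40 29 46
f 47 46 33
f 40 46 47
f 30 47 52
f 47 33 53
f 52 53 35
f 47 53 52
f 30 52 56
f 52 35 59
f 56 59 36
f 52 59 56
f 31 57 45
f 57 36 58
f 45 58 32
f 57 58 45
f 29 41 65
f 41 31 66
f 65 66 38
f 41 66 65
f 33 46 62
f 46 29 61
f 62 61 37
f 46 61 62
f 35 53 54
f 53 33 50
f 54 50 34
f 53 50 54
f 36 59 55
f 59 35 51
f 55 51 28
f 59 51 55
f 70 69 72
f 70 72 71
f 72 69 73
f 72 73 71
f 73 69 74
f 73 74 71
f 74 69 75
f 74 75 71
f 75 69 76
f 75 76 71
f 76 69 77
f 76 77 71
f 77 69 78
f 77 78 71
f 78 69 79
f 78 79 71
f 79 69 80
f 79 80 71
f 80 69 81
f 80 81 71
f 81 69 82
f 81 82 71
f 82 69 83
f 82 83 71
f 83 69 84
f 83 84 71
f 84 69 70
f 84 70 71
f 86 88 85
f 89 86 85
f 85 88 87
f 87 89 85
f 86 92 88
f 90 86 89
f 90 92 86
f 88 92 87
f 91 89 87
f 87 92 91
f 91 90 89
f 92 90 91



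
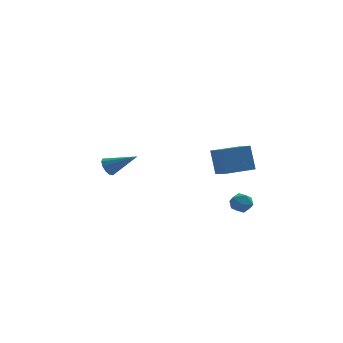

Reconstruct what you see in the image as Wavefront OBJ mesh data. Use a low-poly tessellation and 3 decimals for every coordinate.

v 2.826 -1.697 -2.13
v 3.136 -1.18 -2.533
v 3.624 -1.52 -1.287
v 3.934 -1.003 -1.69
v 3.277 -0.893 -1.403
v 2.784 -1.003 -1.924
v 3.976 -1.697 -1.896
v 3.483 -1.807 -2.417
v 3.847 -1.18 -2.388
v 3.415 -0.683 -2.084
v 3.345 -2.017 -1.736
v 2.913 -1.52 -1.432
v -3.597 3.776 -1.278
v -3.249 3.983 -1.786
v -1.983 3.364 -0.342
v -3.311 4.296 -1.542
v -3.482 4.41 -1.197
v -3.697 4.282 -0.883
v -3.873 3.96 -0.72
v -3.945 3.568 -0.77
v -3.883 3.255 -1.014
v -3.712 3.141 -1.359
v -3.497 3.269 -1.673
v -3.32 3.591 -1.836
v 2.355 -4.424 1.505
v 2.117 -3.909 2.947
v 1.896 -3.417 1.069
v 1.658 -2.901 2.512
v 3.902 -3.719 1.508
v 3.664 -3.203 2.951
v 3.443 -2.711 1.073
v 3.205 -2.196 2.515
f 1 12 6
f 1 6 2
f 1 2 8
f 1 8 11
f 1 11 12
f 2 6 10
f 6 12 5
f 12 11 3
f 11 8 7
f 8 2 9
f 4 10 5
f 4 5 3
f 4 3 7
f 4 7 9
f 4 9 10
f 5 10 6
f 3 5 12
f 7 3 11
f 9 7 8
f 10 9 2
f 14 13 16
f 14 16 15
f 16 13 17
f 16 17 15
f 17 13 18
f 17 18 15
f 18 13 19
f 18 19 15
f 19 13 20
f 19 20 15
f 20 13 21
f 20 21 15
f 21 13 22
f 21 22 15
f 22 13 23
f 22 23 15
f 23 13 24
f 23 24 15
f 24 13 14
f 24 14 15
f 26 28 25
f 29 26 25
f 25 28 27
f 27 29 25
f 26 32 28
f 30 26 29
f 30 32 26
f 28 32 27
f 31 29 27
f 27 32 31
f 31 30 29
f 32 30 31



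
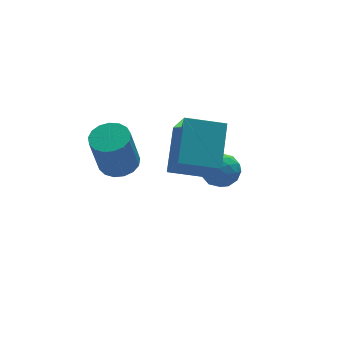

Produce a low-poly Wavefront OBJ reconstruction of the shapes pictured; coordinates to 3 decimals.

v -0.892 0.268 0.534
v -0.282 0.777 0.773
v -0.778 0.461 2.706
v -1.388 -0.048 2.466
v -0.595 1.017 0.732
v -1.091 0.701 2.665
v -0.977 1.086 0.646
v -1.473 0.77 2.578
v -1.339 0.967 0.533
v -1.835 0.651 2.466
v -1.599 0.688 0.421
v -2.095 0.373 2.354
v -1.697 0.313 0.335
v -2.192 -0.003 2.267
v -1.61 -0.072 0.294
v -2.106 -0.388 2.226
v -1.359 -0.38 0.308
v -1.855 -0.696 2.241
v -1.001 -0.539 0.374
v -1.497 -0.855 2.306
v -0.618 -0.513 0.476
v -1.114 -0.829 2.409
v -0.298 -0.309 0.592
v -0.794 -0.625 2.524
v -0.114 0.028 0.694
v -0.61 -0.288 2.627
v -0.108 0.42 0.76
v -0.604 0.104 2.692
v 2.169 -1.457 -0.066
v 2.085 -2.749 1.536
v 0.636 -0.867 0.329
v 0.552 -2.16 1.931
v 3.068 0.04 1.189
v 2.984 -1.253 2.791
v 1.535 0.629 1.584
v 1.451 -0.663 3.186
v 2.932 0.28 -0.84
v 3.426 0.986 -0.977
v 3.514 -0.346 -1.963
v 4.008 0.36 -2.1
v 4.154 -0.146 -1.404
v 3.794 0.241 -0.71
v 3.146 0.399 -2.23
v 2.786 0.786 -1.536
v 3.559 1.06 -1.836
v 4.181 0.723 -1.326
v 2.759 -0.083 -1.614
v 3.381 -0.42 -1.104
v 3.128 0.688 -0.81
v 3.812 -0.048 -2.13
v 3.898 -0.345 -1.721
v 4.188 0.07 -1.802
v 3.344 0.25 -0.653
v 3.634 0.665 -0.733
v 4.062 -0 -0.985
v 3.306 -0.025 -2.207
v 3.596 0.39 -2.287
v 2.752 0.57 -1.138
v 3.042 0.985 -1.219
v 2.878 0.64 -1.955
v 3.496 1.146 -1.395
v 3.838 0.778 -2.056
v 3.332 0.801 -2.132
v 3.12 1.029 -1.724
v 3.862 0.948 -1.095
v 4.204 0.58 -1.756
v 4.29 0.283 -1.347
v 4.078 0.51 -0.938
v 3.94 0.991 -1.601
v 2.736 0.06 -1.184
v 3.078 -0.308 -1.845
v 2.862 0.13 -2.002
v 2.65 0.357 -1.593
v 3.102 -0.138 -0.884
v 3.444 -0.506 -1.545
v 3.82 -0.389 -1.216
v 3.608 -0.161 -0.808
v 3 -0.351 -1.339
f 2 1 5
f 2 5 3
f 3 5 6
f 3 6 4
f 5 1 7
f 5 7 6
f 6 7 8
f 6 8 4
f 7 1 9
f 7 9 8
f 8 9 10
f 8 10 4
f 9 1 11
f 9 11 10
f 10 11 12
f 10 12 4
f 11 1 13
f 11 13 12
f 12 13 14
f 12 14 4
f 13 1 15
f 13 15 14
f 14 15 16
f 14 16 4
f 15 1 17
f 15 17 16
f 16 17 18
f 16 18 4
f 17 1 19
f 17 19 18
f 18 19 20
f 18 20 4
f 19 1 21
f 19 21 20
f 20 21 22
f 20 22 4
f 21 1 23
f 21 23 22
f 22 23 24
f 22 24 4
f 23 1 25
f 23 25 24
f 24 25 26
f 24 26 4
f 25 1 27
f 25 27 26
f 26 27 28
f 26 28 4
f 27 1 2
f 27 2 28
f 28 2 3
f 28 3 4
f 30 32 29
f 33 30 29
f 29 32 31
f 31 33 29
f 30 36 32
f 34 30 33
f 34 36 30
f 32 36 31
f 35 33 31
f 31 36 35
f 35 34 33
f 36 34 35
f 37 74 53
f 74 48 77
f 53 77 42
f 74 77 53
f 37 53 49
f 53 42 54
f 49 54 38
f 53 54 49
f 37 49 58
f 49 38 59
f 58 59 44
f 49 59 58
f 37 58 70
f 58 44 73
f 70 73 47
f 58 73 70
f 37 70 74
f 70 47 78
f 74 78 48
f 70 78 74
f 38 54 65
f 54 42 68
f 65 68 46
f 54 68 65
f 42 77 55
f 77 48 76
f 55 76 41
f 77 76 55
f 48 78 75
f 78 47 71
f 75 71 39
f 78 71 75
f 47 73 72
f 73 44 60
f 72 60 43
f 73 60 72
f 44 59 64
f 59 38 61
f 64 61 45
f 59 61 64
f 40 66 52
f 66 46 67
f 52 67 41
f 66 67 52
f 40 52 50
f 52 41 51
f 50 51 39
f 52 51 50
f 40 50 57
f 50 39 56
f 57 56 43
f 50 56 57
f 40 57 62
f 57 43 63
f 62 63 45
f 57 63 62
f 40 62 66
f 62 45 69
f 66 69 46
f 62 69 66
f 41 67 55
f 67 46 68
f 55 68 42
f 67 68 55
f 39 51 75
f 51 41 76
f 75 76 48
f 51 76 75
f 43 56 72
f 56 39 71
f 72 71 47
f 56 71 72
f 45 63 64
f 63 43 60
f 64 60 44
f 63 60 64
f 46 69 65
f 69 45 61
f 65 61 38
f 69 61 65



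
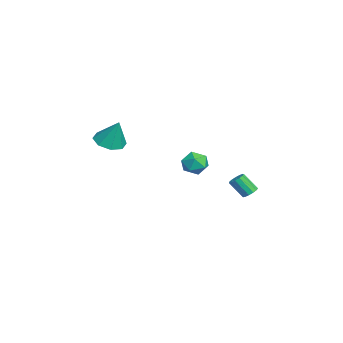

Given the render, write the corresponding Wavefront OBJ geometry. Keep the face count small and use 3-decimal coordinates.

v 2.127 0.912 1.807
v 2.881 1.229 2.112
v 2.839 -0.009 1.008
v 3.593 0.308 1.313
v 3.065 -0.144 1.84
v 2.625 0.425 2.334
v 3.095 0.795 0.786
v 2.655 1.364 1.28
v 3.479 1.157 1.481
v 3.46 0.577 2.132
v 2.26 0.643 0.988
v 2.241 0.063 1.639
v -0.688 -4.129 1.844
v 0.105 -4.756 1.827
v -0.212 -3.571 3.476
v 0.273 -4.058 1.54
v -0.121 -3.403 1.43
v -0.847 -3.173 1.563
v -1.48 -3.503 1.86
v -1.648 -4.201 2.148
v -1.254 -4.856 2.257
v -0.528 -5.086 2.125
v -0.385 3.879 -2.217
v 0.031 3.565 -2.358
v -0.219 2.767 -1.324
v -0.635 3.081 -1.183
v 0.143 3.776 -2.169
v -0.107 2.978 -1.135
v 0.087 4.019 -1.995
v -0.163 3.221 -0.961
v -0.119 4.218 -1.891
v -0.369 3.42 -0.857
v -0.409 4.309 -1.891
v -0.659 3.511 -0.857
v -0.692 4.264 -1.994
v -0.942 3.466 -0.96
v -0.877 4.096 -2.168
v -1.127 3.298 -1.134
v -0.906 3.86 -2.358
v -1.156 3.062 -1.324
v -0.77 3.63 -2.503
v -1.02 2.832 -1.468
v -0.511 3.479 -2.557
v -0.761 2.681 -1.523
v -0.213 3.455 -2.503
v -0.463 2.657 -1.469
f 1 12 6
f 1 6 2
f 1 2 8
f 1 8 11
f 1 11 12
f 2 6 10
f 6 12 5
f 12 11 3
f 11 8 7
f 8 2 9
f 4 10 5
f 4 5 3
f 4 3 7
f 4 7 9
f 4 9 10
f 5 10 6
f 3 5 12
f 7 3 11
f 9 7 8
f 10 9 2
f 14 13 16
f 14 16 15
f 16 13 17
f 16 17 15
f 17 13 18
f 17 18 15
f 18 13 19
f 18 19 15
f 19 13 20
f 19 20 15
f 20 13 21
f 20 21 15
f 21 13 22
f 21 22 15
f 22 13 14
f 22 14 15
f 24 23 27
f 24 27 25
f 25 27 28
f 25 28 26
f 27 23 29
f 27 29 28
f 28 29 30
f 28 30 26
f 29 23 31
f 29 31 30
f 30 31 32
f 30 32 26
f 31 23 33
f 31 33 32
f 32 33 34
f 32 34 26
f 33 23 35
f 33 35 34
f 34 35 36
f 34 36 26
f 35 23 37
f 35 37 36
f 36 37 38
f 36 38 26
f 37 23 39
f 37 39 38
f 38 39 40
f 38 40 26
f 39 23 41
f 39 41 40
f 40 41 42
f 40 42 26
f 41 23 43
f 41 43 42
f 42 43 44
f 42 44 26
f 43 23 45
f 43 45 44
f 44 45 46
f 44 46 26
f 45 23 24
f 45 24 46
f 46 24 25
f 46 25 26



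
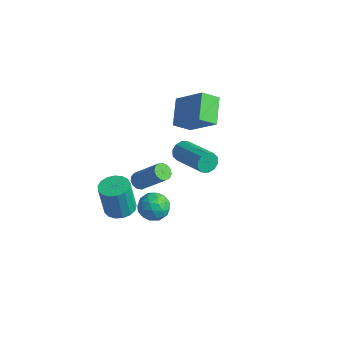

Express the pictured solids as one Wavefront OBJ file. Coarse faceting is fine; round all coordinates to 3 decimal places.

v -4.522 -0.332 -3.49
v -4.132 -0.531 -3.789
v -2.768 -0.167 -2.248
v -3.158 0.032 -1.95
v -4.143 -0.239 -3.848
v -2.778 0.125 -2.308
v -4.274 0.024 -3.794
v -2.909 0.388 -2.254
v -4.484 0.174 -3.644
v -3.119 0.538 -2.103
v -4.706 0.163 -3.445
v -3.342 0.527 -1.904
v -4.87 -0.005 -3.26
v -3.505 0.359 -1.719
v -4.923 -0.277 -3.148
v -3.559 0.087 -1.608
v -4.849 -0.566 -3.145
v -3.485 -0.202 -1.605
v -4.672 -0.781 -3.252
v -3.307 -0.417 -1.711
v -4.446 -0.854 -3.434
v -3.082 -0.489 -1.893
v -4.245 -0.76 -3.634
v -2.881 -0.396 -2.094
v -3.215 -2.896 -2.869
v -2.465 -2.584 -2.752
v -2.676 -2.773 -0.913
v -3.425 -3.084 -1.031
v -2.7 -2.27 -2.746
v -2.91 -2.458 -0.908
v -3.052 -2.098 -2.769
v -3.263 -2.287 -0.931
v -3.442 -2.11 -2.815
v -3.652 -2.298 -0.976
v -3.78 -2.301 -2.873
v -3.99 -2.49 -1.035
v -3.988 -2.629 -2.93
v -4.198 -2.817 -1.092
v -4.019 -3.018 -2.974
v -4.229 -3.206 -1.135
v -3.866 -3.379 -2.993
v -4.076 -3.567 -1.155
v -3.564 -3.629 -2.984
v -3.774 -3.817 -1.146
v -3.181 -3.711 -2.949
v -3.392 -3.9 -1.11
v -2.807 -3.607 -2.895
v -3.017 -3.795 -1.057
v -2.526 -3.339 -2.836
v -2.736 -3.528 -0.997
v -2.403 -2.97 -2.784
v -2.613 -3.159 -0.945
v -0.807 -2.491 -0.441
v -0.171 -2.735 -0.952
v -0.789 -3.725 0.172
v -0.153 -3.969 -0.339
v -0.017 -3.377 0.258
v -0.028 -2.614 -0.121
v -0.932 -3.846 -0.659
v -0.943 -3.083 -1.038
v -0.248 -3.572 -1.087
v 0.318 -3.282 -0.52
v -1.278 -3.178 -0.26
v -0.712 -2.888 0.307
v -0.491 -2.505 -0.75
v -0.469 -3.955 -0.03
v -0.389 -3.607 0.321
v -0.015 -3.751 0.021
v -0.407 -2.434 -0.262
v -0.033 -2.577 -0.562
v 0.058 -2.954 0.149
v -0.927 -3.883 -0.218
v -0.553 -4.026 -0.518
v -0.945 -2.709 -0.801
v -0.571 -2.853 -1.101
v -1.018 -3.506 -0.929
v -0.162 -3.14 -1.13
v -0.151 -3.866 -0.769
v -0.609 -3.793 -0.958
v -0.616 -3.345 -1.18
v 0.171 -2.97 -0.796
v 0.181 -3.695 -0.436
v 0.261 -3.347 -0.085
v 0.255 -2.899 -0.308
v 0.125 -3.462 -0.876
v -1.141 -2.765 -0.344
v -1.131 -3.49 0.016
v -1.215 -3.561 -0.472
v -1.221 -3.113 -0.695
v -0.809 -2.594 -0.011
v -0.798 -3.32 0.35
v -0.344 -3.115 0.4
v -0.351 -2.667 0.178
v -1.085 -2.998 0.096
v -3.261 2.276 2.063
v -3.679 1.473 2.722
v -1.755 2.571 3.376
v -2.173 1.768 4.035
v -2.367 1.172 1.285
v -2.785 0.369 1.944
v -0.861 1.467 2.598
v -1.279 0.664 3.257
v -0.204 -1.568 3.1
v 0.01 -1.343 2.598
v 1.977 -1.647 3.298
v 1.764 -1.872 3.8
v -0.032 -1.069 2.835
v 1.935 -1.374 3.535
v -0.14 -0.986 3.173
v 1.828 -1.29 3.873
v -0.272 -1.125 3.484
v 1.696 -1.429 4.184
v -0.377 -1.433 3.647
v 1.59 -1.737 4.347
v -0.417 -1.793 3.602
v 1.55 -2.097 4.302
v -0.375 -2.066 3.365
v 1.592 -2.371 4.065
v -0.268 -2.15 3.027
v 1.7 -2.454 3.727
v -0.136 -2.011 2.716
v 1.832 -2.315 3.416
v -0.03 -1.703 2.553
v 1.937 -2.007 3.253
f 2 1 5
f 2 5 3
f 3 5 6
f 3 6 4
f 5 1 7
f 5 7 6
f 6 7 8
f 6 8 4
f 7 1 9
f 7 9 8
f 8 9 10
f 8 10 4
f 9 1 11
f 9 11 10
f 10 11 12
f 10 12 4
f 11 1 13
f 11 13 12
f 12 13 14
f 12 14 4
f 13 1 15
f 13 15 14
f 14 15 16
f 14 16 4
f 15 1 17
f 15 17 16
f 16 17 18
f 16 18 4
f 17 1 19
f 17 19 18
f 18 19 20
f 18 20 4
f 19 1 21
f 19 21 20
f 20 21 22
f 20 22 4
f 21 1 23
f 21 23 22
f 22 23 24
f 22 24 4
f 23 1 2
f 23 2 24
f 24 2 3
f 24 3 4
f 26 25 29
f 26 29 27
f 27 29 30
f 27 30 28
f 29 25 31
f 29 31 30
f 30 31 32
f 30 32 28
f 31 25 33
f 31 33 32
f 32 33 34
f 32 34 28
f 33 25 35
f 33 35 34
f 34 35 36
f 34 36 28
f 35 25 37
f 35 37 36
f 36 37 38
f 36 38 28
f 37 25 39
f 37 39 38
f 38 39 40
f 38 40 28
f 39 25 41
f 39 41 40
f 40 41 42
f 40 42 28
f 41 25 43
f 41 43 42
f 42 43 44
f 42 44 28
f 43 25 45
f 43 45 44
f 44 45 46
f 44 46 28
f 45 25 47
f 45 47 46
f 46 47 48
f 46 48 28
f 47 25 49
f 47 49 48
f 48 49 50
f 48 50 28
f 49 25 51
f 49 51 50
f 50 51 52
f 50 52 28
f 51 25 26
f 51 26 52
f 52 26 27
f 52 27 28
f 53 90 69
f 90 64 93
f 69 93 58
f 90 93 69
f 53 69 65
f 69 58 70
f 65 70 54
f 69 70 65
f 53 65 74
f 65 54 75
f 74 75 60
f 65 75 74
f 53 74 86
f 74 60 89
f 86 89 63
f 74 89 86
f 53 86 90
f 86 63 94
f 90 94 64
f 86 94 90
f 54 70 81
f 70 58 84
f 81 84 62
f 70 84 81
f 58 93 71
f 93 64 92
f 71 92 57
f 93 92 71
f 64 94 91
f 94 63 87
f 91 87 55
f 94 87 91
f 63 89 88
f 89 60 76
f 88 76 59
f 89 76 88
f 60 75 80
f 75 54 77
f 80 77 61
f 75 77 80
f 56 82 68
f 82 62 83
f 68 83 57
f 82 83 68
f 56 68 66
f 68 57 67
f 66 67 55
f 68 67 66
f 56 66 73
f 66 55 72
f 73 72 59
f 66 72 73
f 56 73 78
f 73 59 79
f 78 79 61
f 73 79 78
f 56 78 82
f 78 61 85
f 82 85 62
f 78 85 82
f 57 83 71
f 83 62 84
f 71 84 58
f 83 84 71
f 55 67 91
f 67 57 92
f 91 92 64
f 67 92 91
f 59 72 88
f 72 55 87
f 88 87 63
f 72 87 88
f 61 79 80
f 79 59 76
f 80 76 60
f 79 76 80
f 62 85 81
f 85 61 77
f 81 77 54
f 85 77 81
f 96 98 95
f 99 96 95
f 95 98 97
f 97 99 95
f 96 102 98
f 100 96 99
f 100 102 96
f 98 102 97
f 101 99 97
f 97 102 101
f 101 100 99
f 102 100 101
f 104 103 107
f 104 107 105
f 105 107 108
f 105 108 106
f 107 103 109
f 107 109 108
f 108 109 110
f 108 110 106
f 109 103 111
f 109 111 110
f 110 111 112
f 110 112 106
f 111 103 113
f 111 113 112
f 112 113 114
f 112 114 106
f 113 103 115
f 113 115 114
f 114 115 116
f 114 116 106
f 115 103 117
f 115 117 116
f 116 117 118
f 116 118 106
f 117 103 119
f 117 119 118
f 118 119 120
f 118 120 106
f 119 103 121
f 119 121 120
f 120 121 122
f 120 122 106
f 121 103 123
f 121 123 122
f 122 123 124
f 122 124 106
f 123 103 104
f 123 104 124
f 124 104 105
f 124 105 106



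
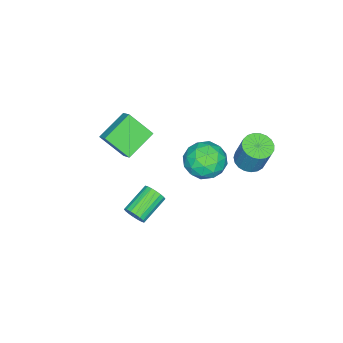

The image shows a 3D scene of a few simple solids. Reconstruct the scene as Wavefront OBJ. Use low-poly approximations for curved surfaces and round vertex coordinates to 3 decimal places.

v -2.365 3.544 1.383
v -1.657 3.039 1.428
v -1.308 3.692 3.243
v -2.015 4.196 3.197
v -1.522 3.346 1.292
v -1.173 3.999 3.106
v -1.533 3.687 1.171
v -1.184 4.34 2.986
v -1.688 4.003 1.087
v -1.339 4.656 2.902
v -1.959 4.24 1.054
v -1.61 4.893 2.869
v -2.301 4.356 1.078
v -1.952 5.009 2.893
v -2.654 4.332 1.155
v -2.305 4.985 2.97
v -2.957 4.171 1.271
v -2.607 4.824 3.085
v -3.157 3.902 1.406
v -2.808 4.555 3.221
v -3.22 3.571 1.537
v -2.871 4.224 3.352
v -3.136 3.235 1.642
v -2.787 3.888 3.457
v -2.918 2.953 1.702
v -2.569 3.606 3.516
v -2.604 2.772 1.706
v -2.255 3.425 3.521
v -2.249 2.725 1.655
v -1.9 3.378 3.47
v -1.914 2.82 1.556
v -1.565 3.473 3.371
v -0.833 -3.318 3.219
v -0.39 -2.661 3.796
v -1.129 -2.018 1.966
v -0.686 -1.361 2.543
v 0.886 -3.739 2.377
v 1.329 -3.082 2.954
v 0.59 -2.439 1.124
v 1.033 -1.782 1.701
v -0.114 2.512 1.192
v 0.699 1.803 1.805
v -1.499 2.137 2.595
v -0.686 1.428 3.208
v -0.52 2.656 3.152
v 0.336 2.888 2.285
v -1.136 1.052 2.115
v -0.28 1.284 1.248
v 0.067 0.901 2.375
v 0.448 1.892 3.017
v -1.248 2.048 1.383
v -0.867 3.039 2.025
v 0.415 2.191 1.375
v -1.215 1.749 3.025
v -1.117 2.471 2.992
v -0.639 2.055 3.352
v 0.201 2.828 1.658
v 0.679 2.412 2.018
v -0.038 2.913 2.81
v -1.479 1.528 2.382
v -1.001 1.112 2.742
v -0.161 1.885 1.048
v 0.317 1.469 1.408
v -0.762 1.027 1.59
v 0.521 1.244 2.071
v -0.294 1.023 2.896
v -0.558 0.802 2.253
v -0.055 0.938 1.743
v 0.745 1.826 2.448
v -0.07 1.606 3.273
v 0.028 2.328 3.24
v 0.531 2.464 2.73
v 0.373 1.296 2.783
v -0.73 2.334 1.127
v -1.545 2.114 1.952
v -1.331 1.476 1.67
v -0.828 1.612 1.16
v -0.506 2.917 1.504
v -1.321 2.696 2.329
v -0.745 3.002 2.657
v -0.242 3.138 2.147
v -1.173 2.644 1.617
v 3.54 0.066 -0.142
v 3.841 0.332 0.394
v 2.261 0.62 1.138
v 1.96 0.354 0.602
v 3.8 0.568 0.217
v 2.22 0.856 0.961
v 3.708 0.705 -0.031
v 2.128 0.993 0.712
v 3.583 0.715 -0.302
v 2.003 1.003 0.442
v 3.449 0.597 -0.54
v 1.869 0.885 0.203
v 3.333 0.373 -0.7
v 1.753 0.661 0.044
v 3.258 0.089 -0.749
v 1.678 0.377 -0.006
v 3.239 -0.2 -0.678
v 1.659 0.088 0.066
v 3.28 -0.436 -0.501
v 1.7 -0.148 0.243
v 3.372 -0.573 -0.252
v 1.792 -0.285 0.491
v 3.497 -0.583 0.018
v 1.917 -0.295 0.762
v 3.631 -0.465 0.257
v 2.051 -0.177 1
v 3.747 -0.241 0.416
v 2.167 0.047 1.16
v 3.822 0.043 0.466
v 2.242 0.331 1.209
f 2 1 5
f 2 5 3
f 3 5 6
f 3 6 4
f 5 1 7
f 5 7 6
f 6 7 8
f 6 8 4
f 7 1 9
f 7 9 8
f 8 9 10
f 8 10 4
f 9 1 11
f 9 11 10
f 10 11 12
f 10 12 4
f 11 1 13
f 11 13 12
f 12 13 14
f 12 14 4
f 13 1 15
f 13 15 14
f 14 15 16
f 14 16 4
f 15 1 17
f 15 17 16
f 16 17 18
f 16 18 4
f 17 1 19
f 17 19 18
f 18 19 20
f 18 20 4
f 19 1 21
f 19 21 20
f 20 21 22
f 20 22 4
f 21 1 23
f 21 23 22
f 22 23 24
f 22 24 4
f 23 1 25
f 23 25 24
f 24 25 26
f 24 26 4
f 25 1 27
f 25 27 26
f 26 27 28
f 26 28 4
f 27 1 29
f 27 29 28
f 28 29 30
f 28 30 4
f 29 1 31
f 29 31 30
f 30 31 32
f 30 32 4
f 31 1 2
f 31 2 32
f 32 2 3
f 32 3 4
f 34 36 33
f 37 34 33
f 33 36 35
f 35 37 33
f 34 40 36
f 38 34 37
f 38 40 34
f 36 40 35
f 39 37 35
f 35 40 39
f 39 38 37
f 40 38 39
f 41 78 57
f 78 52 81
f 57 81 46
f 78 81 57
f 41 57 53
f 57 46 58
f 53 58 42
f 57 58 53
f 41 53 62
f 53 42 63
f 62 63 48
f 53 63 62
f 41 62 74
f 62 48 77
f 74 77 51
f 62 77 74
f 41 74 78
f 74 51 82
f 78 82 52
f 74 82 78
f 42 58 69
f 58 46 72
f 69 72 50
f 58 72 69
f 46 81 59
f 81 52 80
f 59 80 45
f 81 80 59
f 52 82 79
f 82 51 75
f 79 75 43
f 82 75 79
f 51 77 76
f 77 48 64
f 76 64 47
f 77 64 76
f 48 63 68
f 63 42 65
f 68 65 49
f 63 65 68
f 44 70 56
f 70 50 71
f 56 71 45
f 70 71 56
f 44 56 54
f 56 45 55
f 54 55 43
f 56 55 54
f 44 54 61
f 54 43 60
f 61 60 47
f 54 60 61
f 44 61 66
f 61 47 67
f 66 67 49
f 61 67 66
f 44 66 70
f 66 49 73
f 70 73 50
f 66 73 70
f 45 71 59
f 71 50 72
f 59 72 46
f 71 72 59
f 43 55 79
f 55 45 80
f 79 80 52
f 55 80 79
f 47 60 76
f 60 43 75
f 76 75 51
f 60 75 76
f 49 67 68
f 67 47 64
f 68 64 48
f 67 64 68
f 50 73 69
f 73 49 65
f 69 65 42
f 73 65 69
f 84 83 87
f 84 87 85
f 85 87 88
f 85 88 86
f 87 83 89
f 87 89 88
f 88 89 90
f 88 90 86
f 89 83 91
f 89 91 90
f 90 91 92
f 90 92 86
f 91 83 93
f 91 93 92
f 92 93 94
f 92 94 86
f 93 83 95
f 93 95 94
f 94 95 96
f 94 96 86
f 95 83 97
f 95 97 96
f 96 97 98
f 96 98 86
f 97 83 99
f 97 99 98
f 98 99 100
f 98 100 86
f 99 83 101
f 99 101 100
f 100 101 102
f 100 102 86
f 101 83 103
f 101 103 102
f 102 103 104
f 102 104 86
f 103 83 105
f 103 105 104
f 104 105 106
f 104 106 86
f 105 83 107
f 105 107 106
f 106 107 108
f 106 108 86
f 107 83 109
f 107 109 108
f 108 109 110
f 108 110 86
f 109 83 111
f 109 111 110
f 110 111 112
f 110 112 86
f 111 83 84
f 111 84 112
f 112 84 85
f 112 85 86

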